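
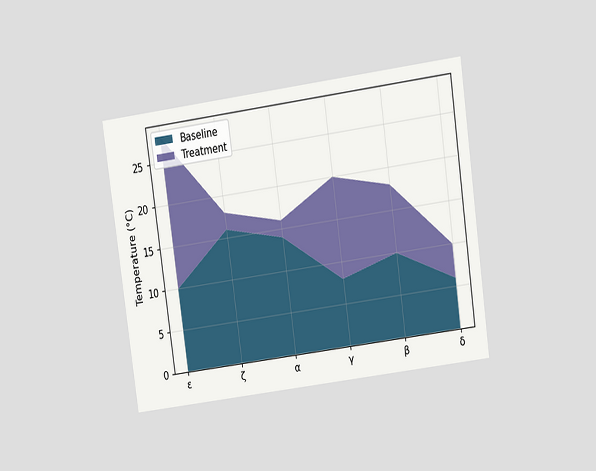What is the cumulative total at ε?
28°C

The chart is tilted about 8° counter-clockwise and viewed at a slight angle. The stacked total at ε reaches 28°C.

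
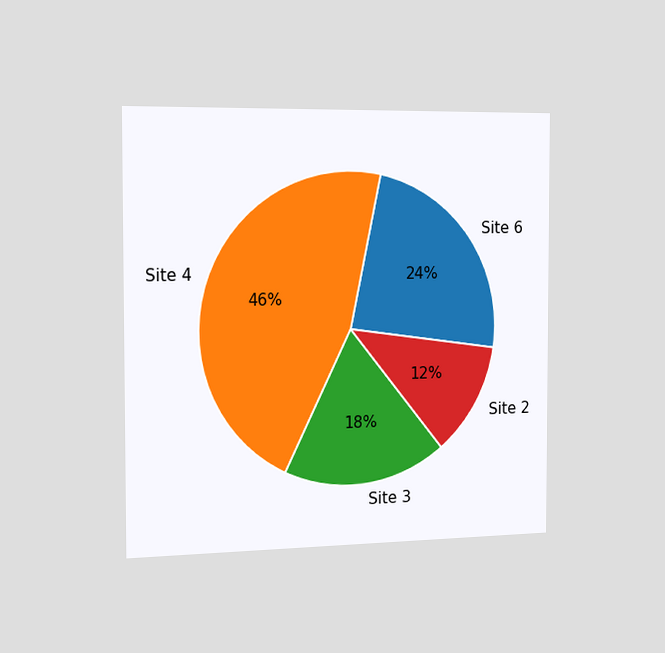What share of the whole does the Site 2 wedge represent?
12%

The chart is viewed slightly from the left. The Site 2 slice takes up 12% of the pie.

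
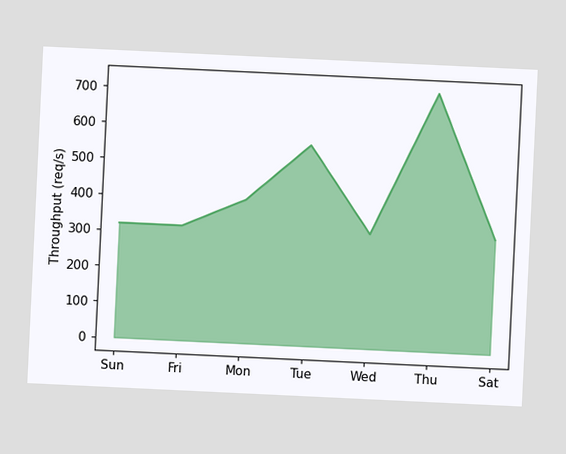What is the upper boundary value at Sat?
320req/s

The chart is tilted about 3° clockwise. At Sat the upper boundary is at 320req/s.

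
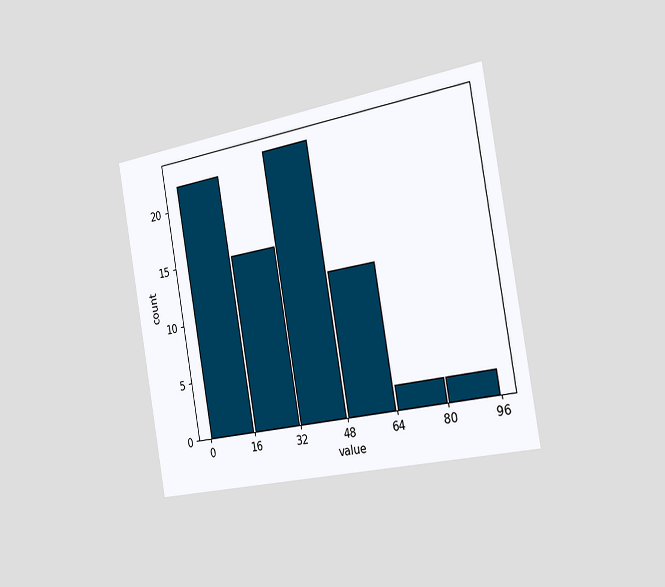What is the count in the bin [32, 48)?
23

The chart is tilted about 10° counter-clockwise and viewed slightly from the right. The [32, 48) bin has height 23.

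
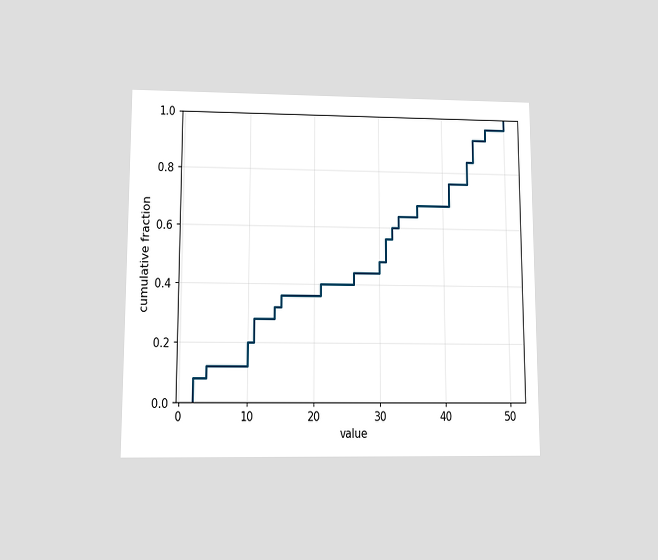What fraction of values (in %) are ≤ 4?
12%

The chart is viewed at a slight angle. At x=4 the ECDF step is at 12%.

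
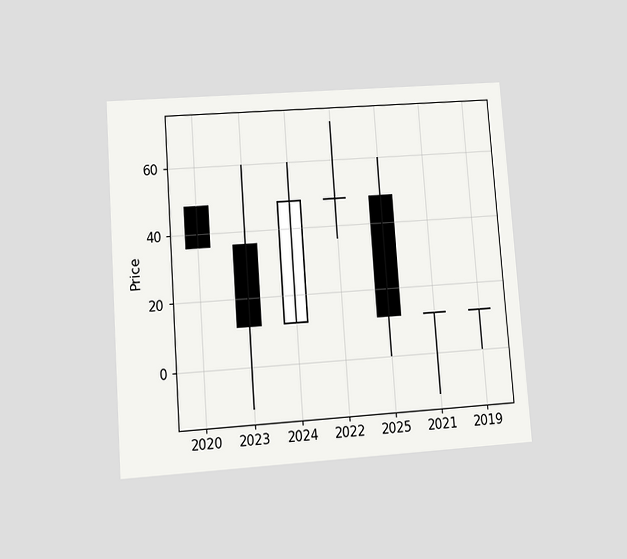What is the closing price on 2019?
The chart is tilted about 4° counter-clockwise and viewed at a slight angle. The 2019 candle closes at 12.

12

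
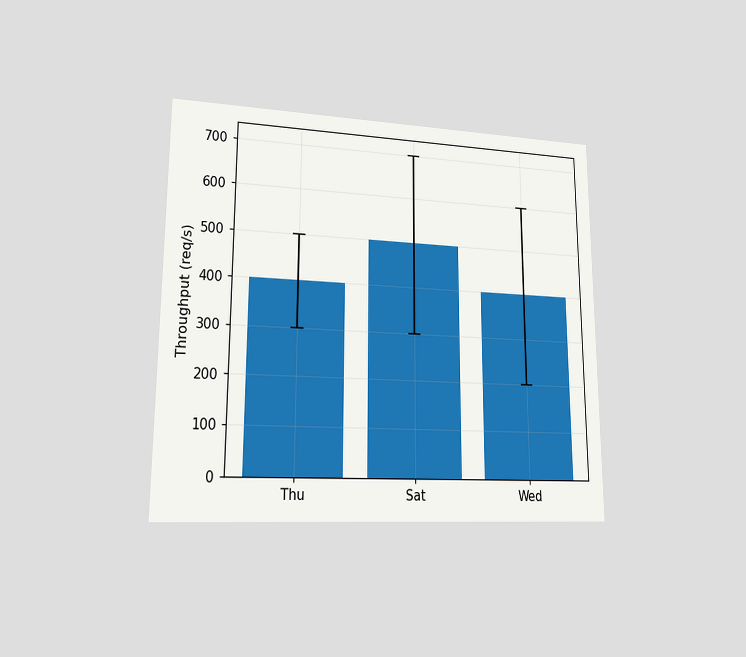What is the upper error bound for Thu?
500req/s

The chart is viewed at a slight angle. The Thu bar's upper whisker reaches 500req/s.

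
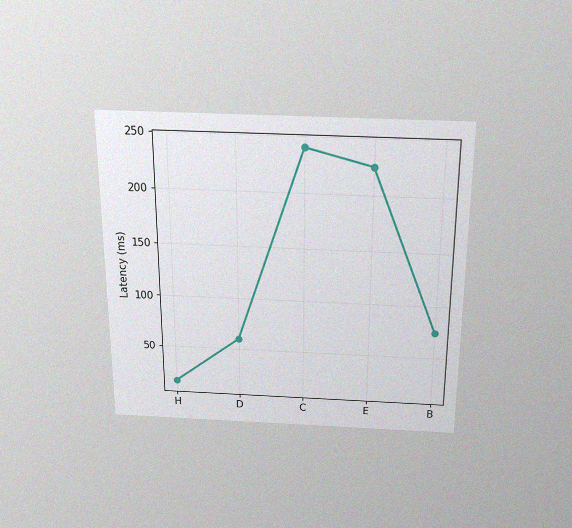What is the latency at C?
240ms

The chart is viewed slightly from above, with some photo noise. At C, the line is at 240ms.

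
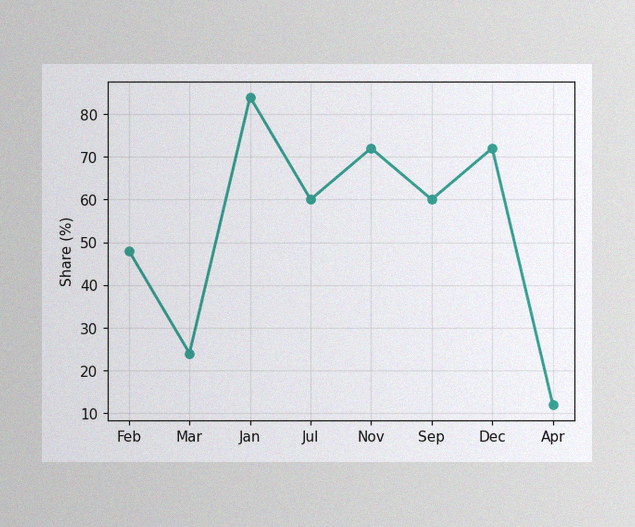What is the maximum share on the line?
84%

The image has some photo noise and uneven lighting. The highest point is at Jan, and reading across to the y-axis gives 84%.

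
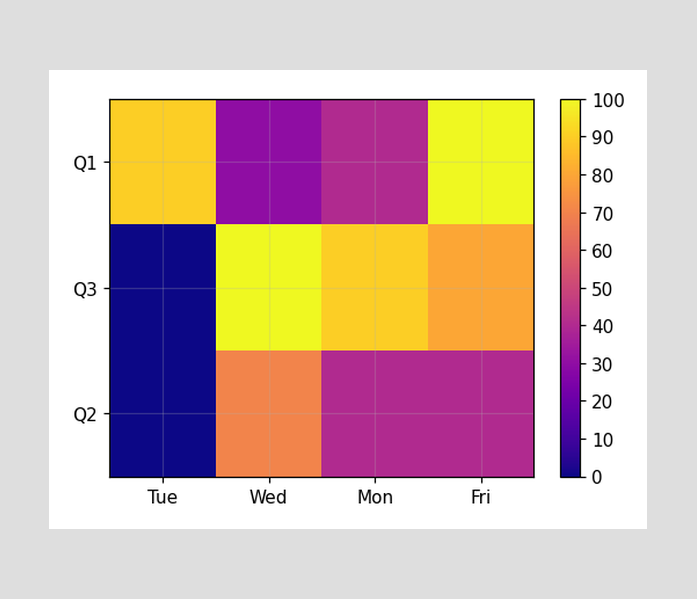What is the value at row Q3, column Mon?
90

Matching cell (Q3, Mon) against the colorbar gives 90.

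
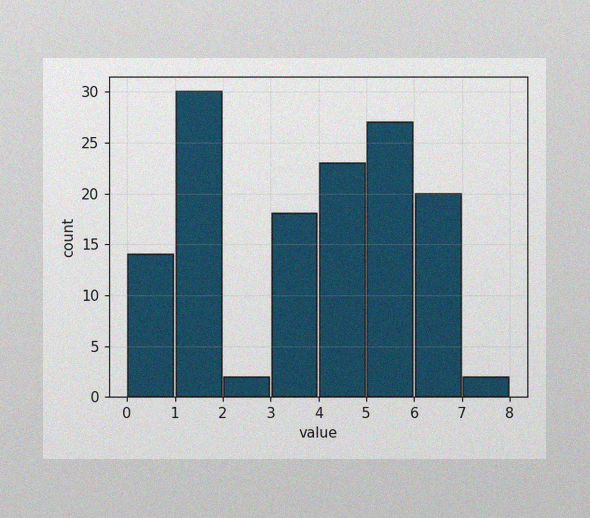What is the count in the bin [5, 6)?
27

The image has some photo noise and uneven lighting. The [5, 6) bin has height 27.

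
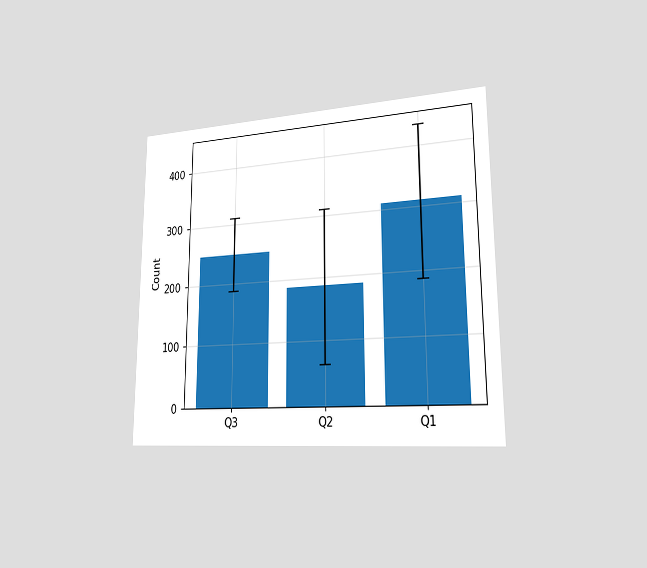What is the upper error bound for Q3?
310

The chart is viewed slightly from the right. The Q3 bar's upper whisker reaches 310.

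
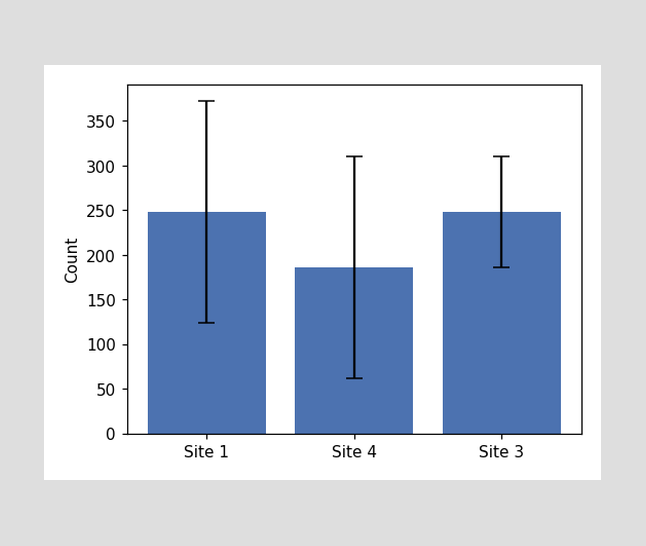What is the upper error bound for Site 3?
310

The Site 3 bar's upper whisker reaches 310.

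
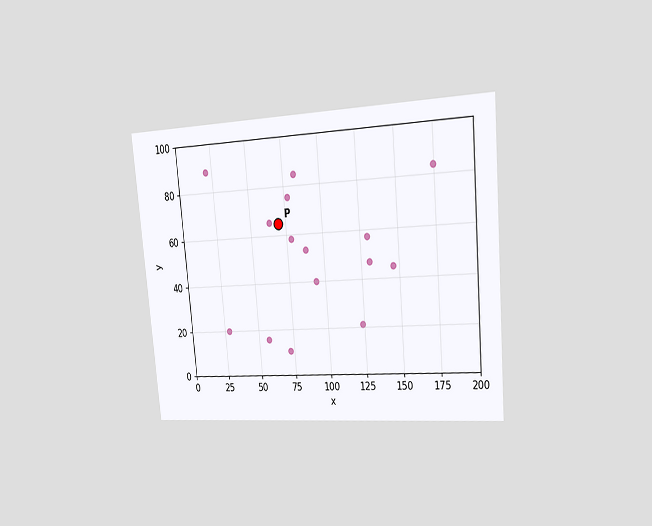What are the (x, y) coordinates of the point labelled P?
The chart is tilted about 5° counter-clockwise and viewed slightly from the right. Following the gridlines from P to each axis, P sits at (70, 65).

(70, 65)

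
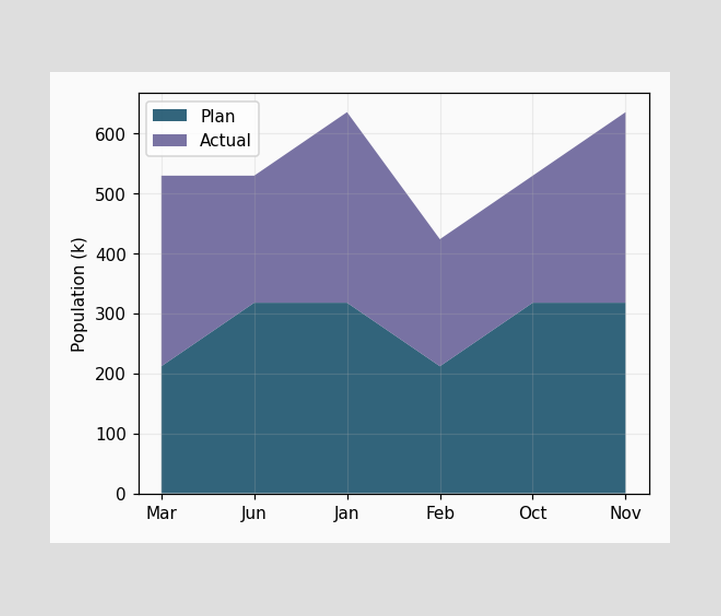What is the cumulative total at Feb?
The stacked total at Feb reaches 424k.

424k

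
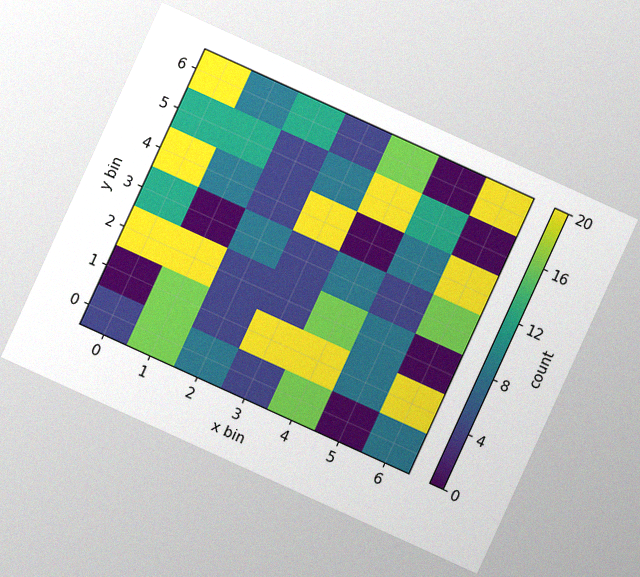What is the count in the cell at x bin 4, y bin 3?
The chart is tilted about 24° clockwise, with some photo noise. Matching the cell (4, 3) against the colorbar gives 8.

8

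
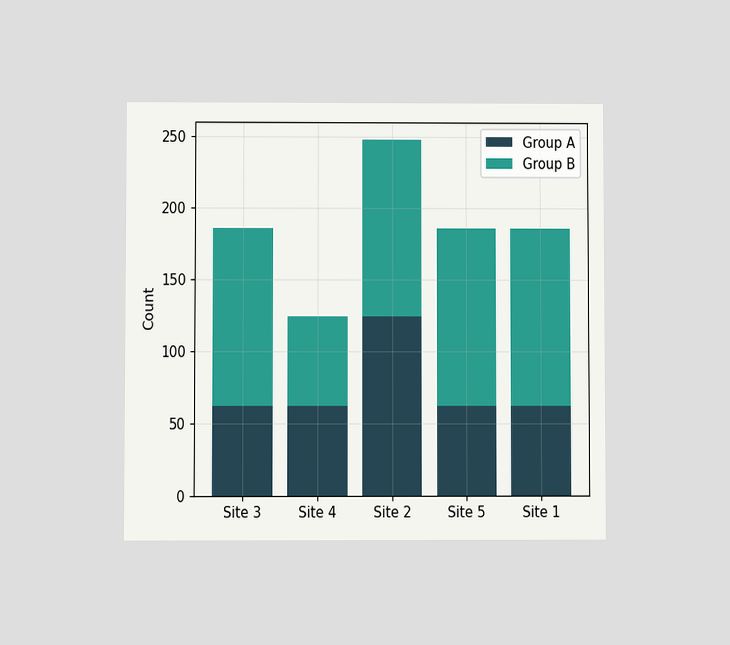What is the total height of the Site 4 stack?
124

The chart is viewed at a slight angle. The Site 4 stack's top reaches 124 on the y-axis.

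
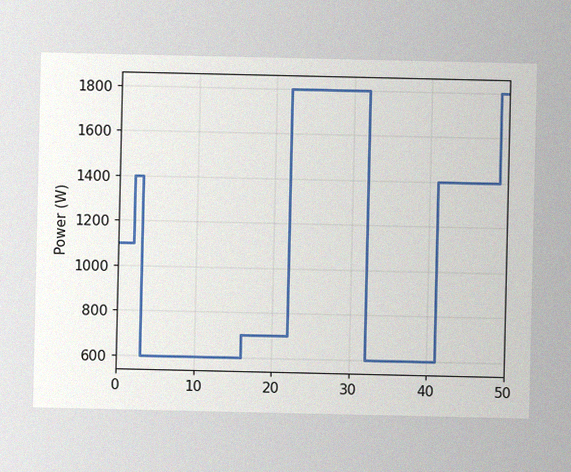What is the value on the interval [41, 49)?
1400W

The image has some photo noise and uneven lighting. On [41, 49) the step sits at 1400W.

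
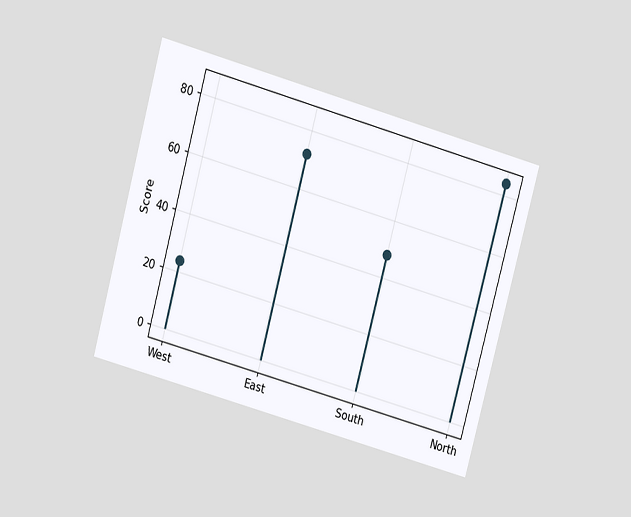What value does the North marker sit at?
The chart is tilted about 15° clockwise and viewed slightly from above. The North marker sits at 84.

84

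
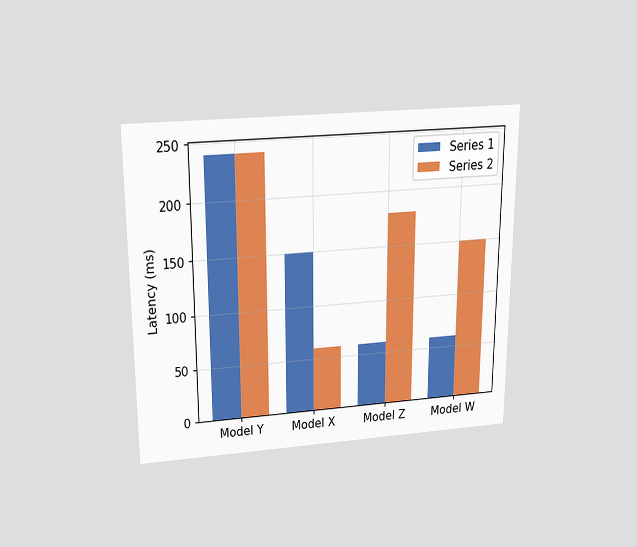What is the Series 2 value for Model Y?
The chart is viewed slightly from above. The Series 2 bar at Model Y reaches 240ms on the y-axis.

240ms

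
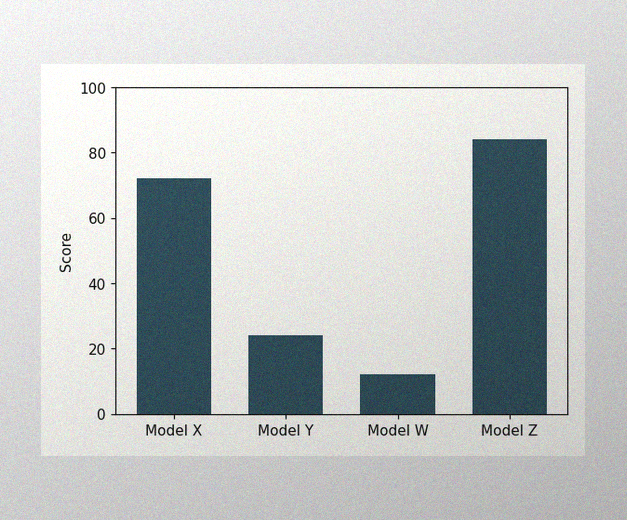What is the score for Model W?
The image has some photo noise and uneven lighting. Reading along the chart's y-axis, the Model W bar reaches 12.

12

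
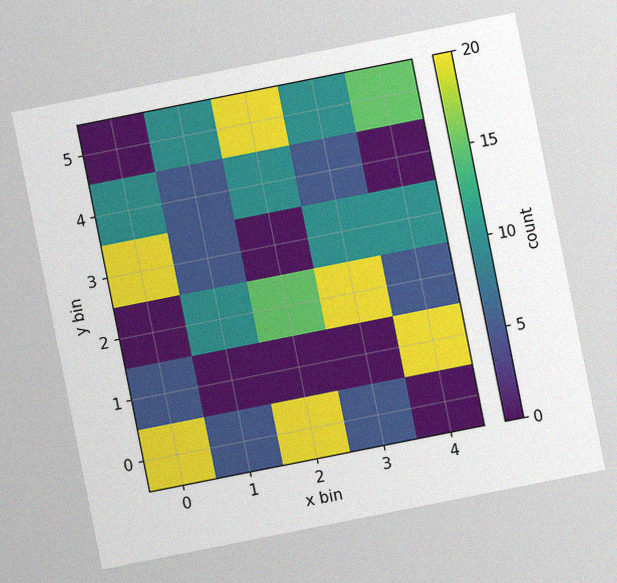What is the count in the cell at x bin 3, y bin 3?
10

The chart is tilted about 11° counter-clockwise, with some photo noise. Matching the cell (3, 3) against the colorbar gives 10.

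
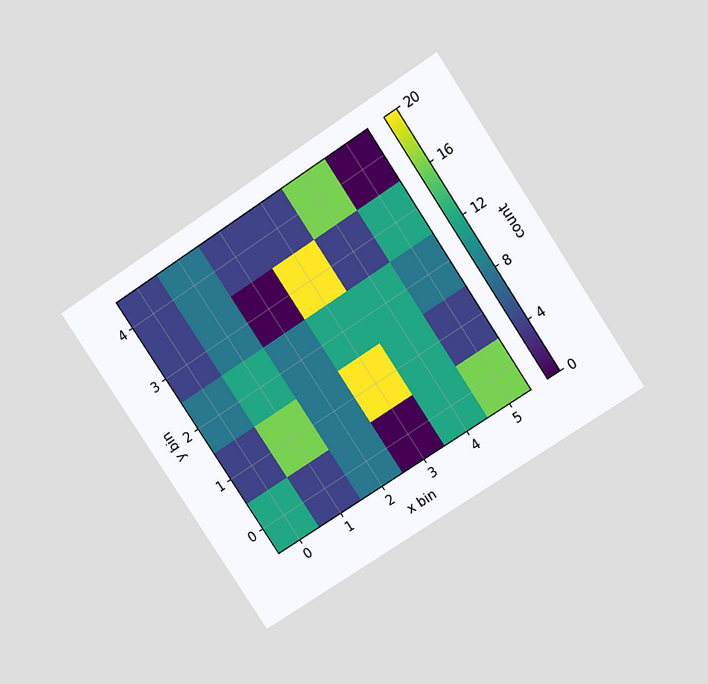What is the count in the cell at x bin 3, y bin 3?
The chart is tilted about 33° counter-clockwise and viewed slightly from above. Matching the cell (3, 3) against the colorbar gives 20.

20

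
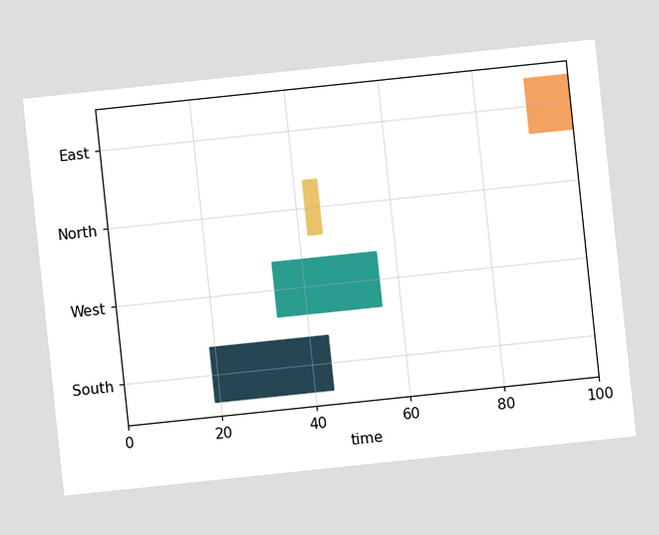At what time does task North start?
42

The chart is tilted about 6° counter-clockwise. The North bar begins at t=42.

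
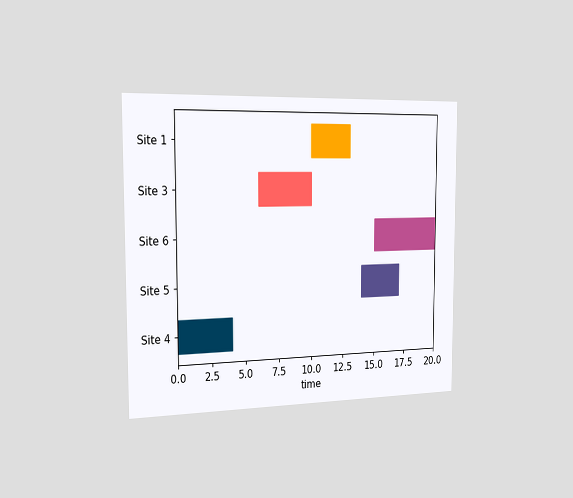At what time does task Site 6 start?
15

The chart is viewed slightly from the left. The Site 6 bar begins at t=15.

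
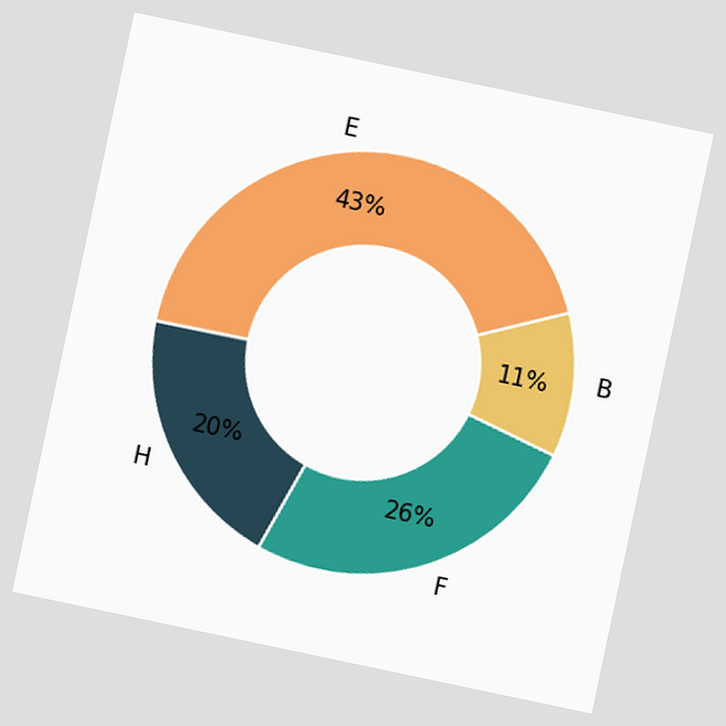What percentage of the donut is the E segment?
The chart is tilted about 12° clockwise. The E segment takes up 43% of the ring.

43%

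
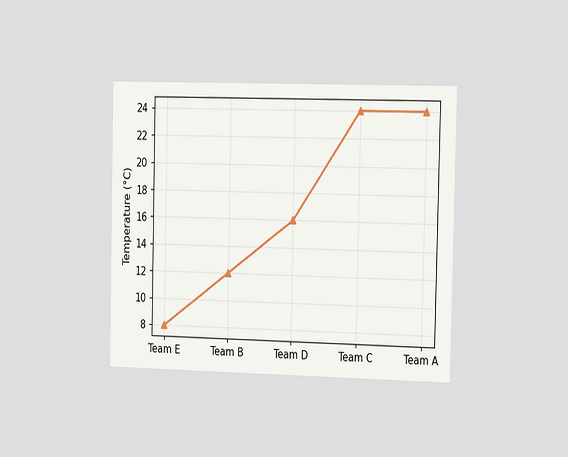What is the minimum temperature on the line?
The chart is viewed slightly from the right. The lowest point is at Team E, and reading across to the y-axis gives 8°C.

8°C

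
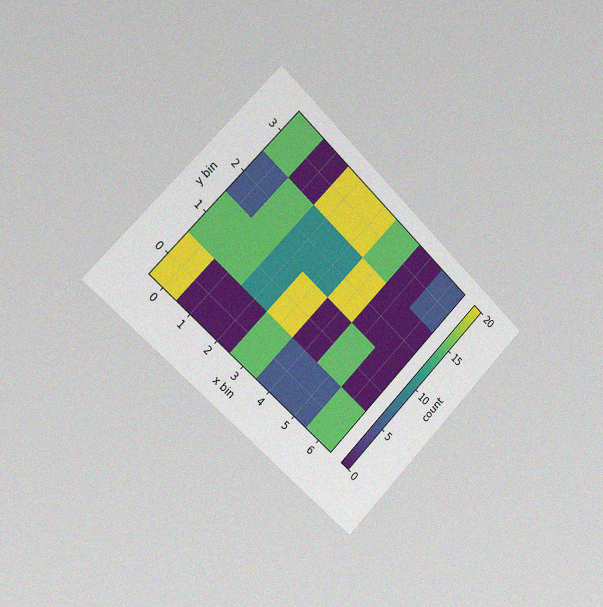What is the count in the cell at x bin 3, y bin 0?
The chart is tilted about 45° clockwise and viewed slightly from the left, with some photo noise. Matching the cell (3, 0) against the colorbar gives 15.

15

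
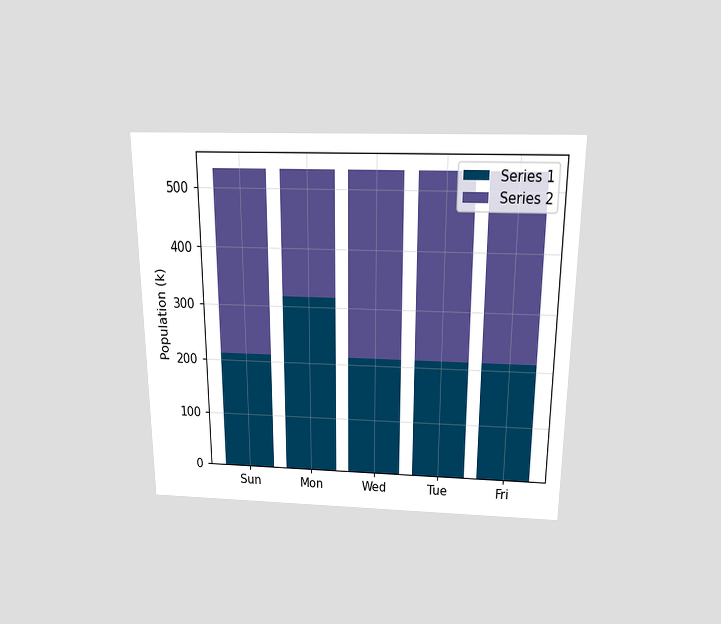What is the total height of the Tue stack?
The chart is viewed slightly from above. The Tue stack's top reaches 530k on the y-axis.

530k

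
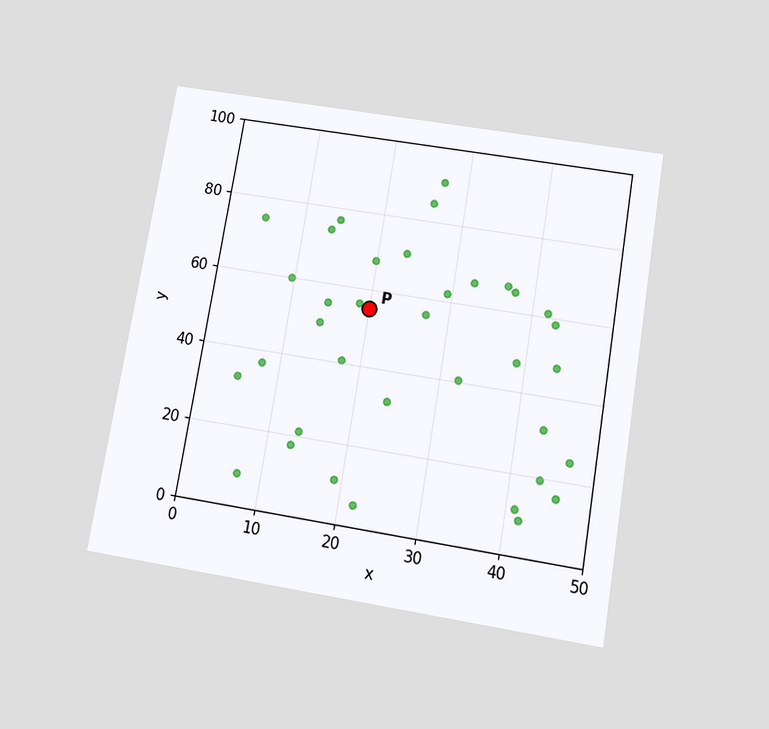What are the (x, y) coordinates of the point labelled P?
(20, 55)

The chart is tilted about 9° clockwise and viewed slightly from below. Following the gridlines from P to each axis, P sits at (20, 55).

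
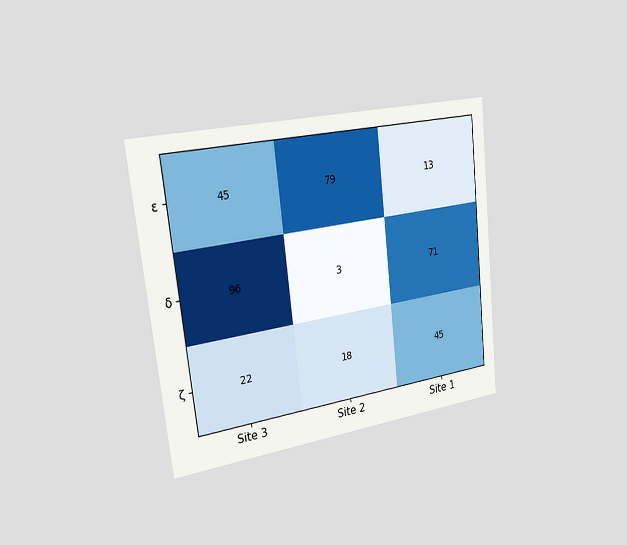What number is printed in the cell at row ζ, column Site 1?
The chart is tilted about 6° counter-clockwise and viewed slightly from the left. The (ζ, Site 1) cell reads 45.

45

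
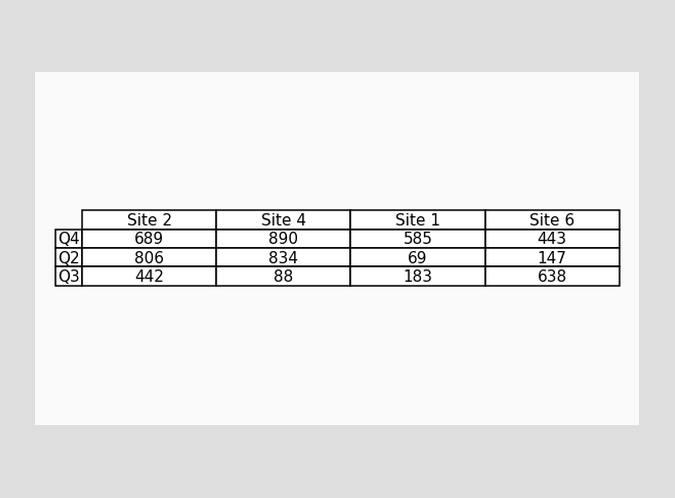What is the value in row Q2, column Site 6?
The (Q2, Site 6) cell reads 147.

147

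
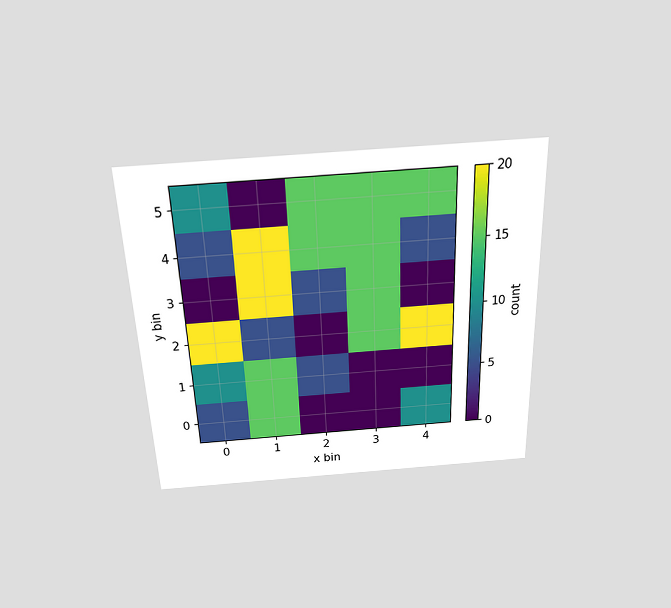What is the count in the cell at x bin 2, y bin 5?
The chart is tilted about 2° counter-clockwise and viewed slightly from above. Matching the cell (2, 5) against the colorbar gives 15.

15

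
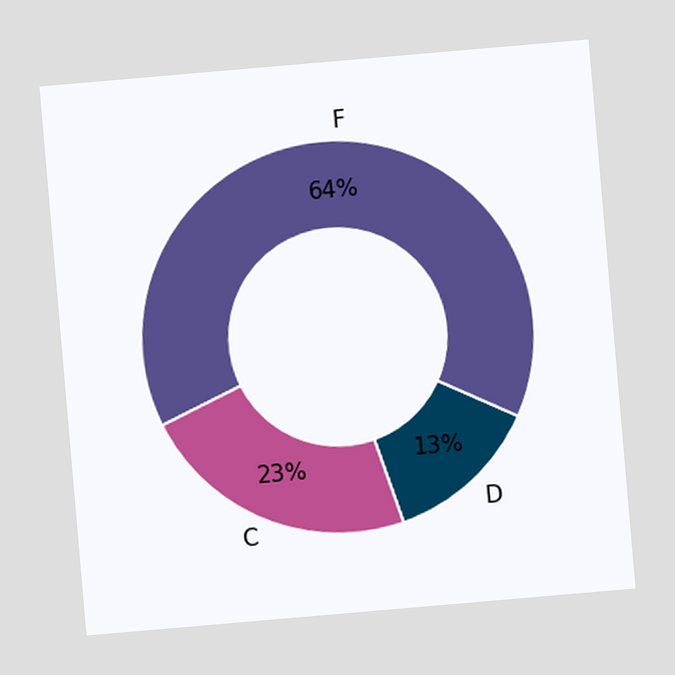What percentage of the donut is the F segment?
64%

The chart is tilted about 5° counter-clockwise. The F segment takes up 64% of the ring.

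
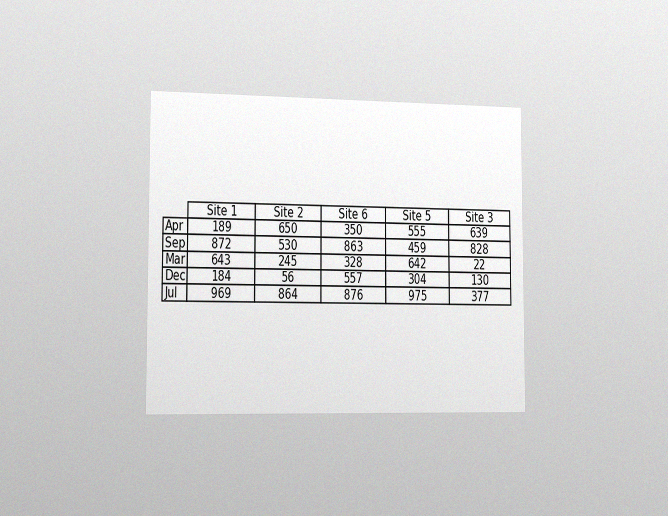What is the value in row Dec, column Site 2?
The chart is viewed slightly from the left, with some photo noise. The (Dec, Site 2) cell reads 56.

56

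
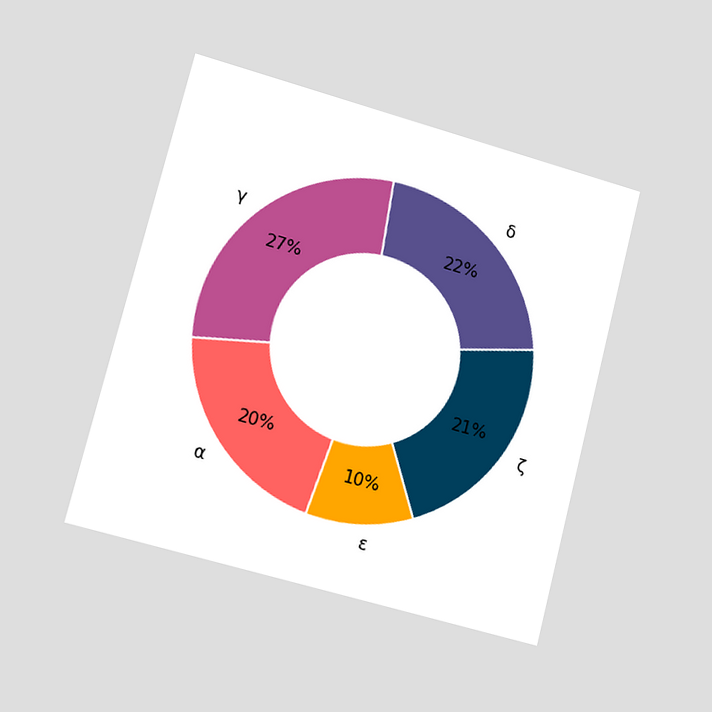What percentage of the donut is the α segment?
20%

The chart is tilted about 14° clockwise and viewed slightly from the left. The α segment takes up 20% of the ring.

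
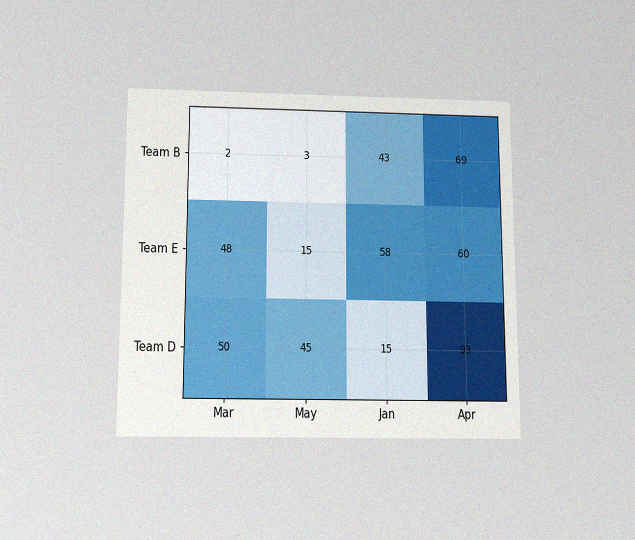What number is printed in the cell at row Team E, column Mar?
48

The chart is viewed slightly from below, with some photo noise. The (Team E, Mar) cell reads 48.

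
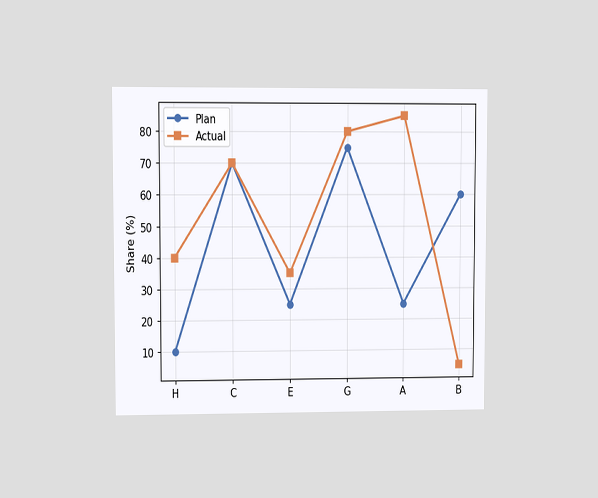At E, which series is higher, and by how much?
Actual, by 10%

The chart is viewed at a slight angle. At E, Actual sits above the other line by 10%.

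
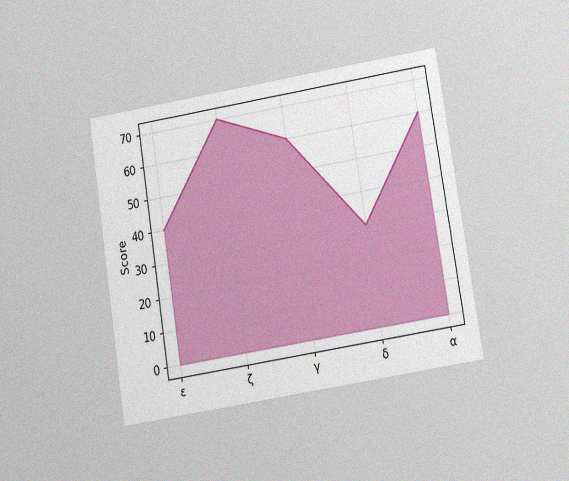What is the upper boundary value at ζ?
70

The chart is tilted about 9° counter-clockwise and viewed at a slight angle, with some photo noise. At ζ the upper boundary is at 70.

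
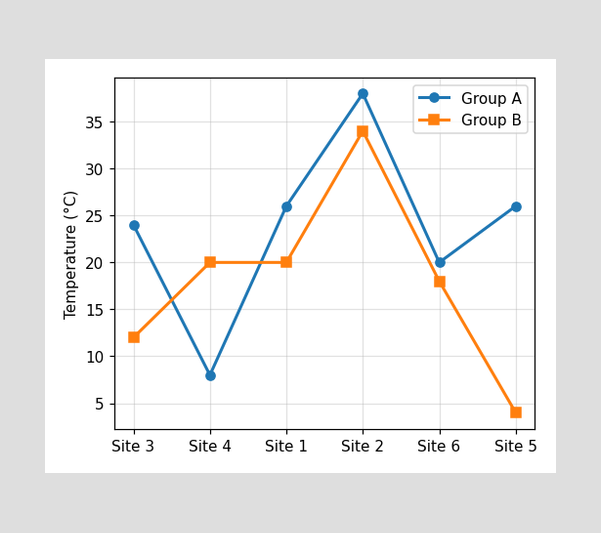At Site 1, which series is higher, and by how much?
At Site 1, Group A sits above the other line by 6°C.

Group A, by 6°C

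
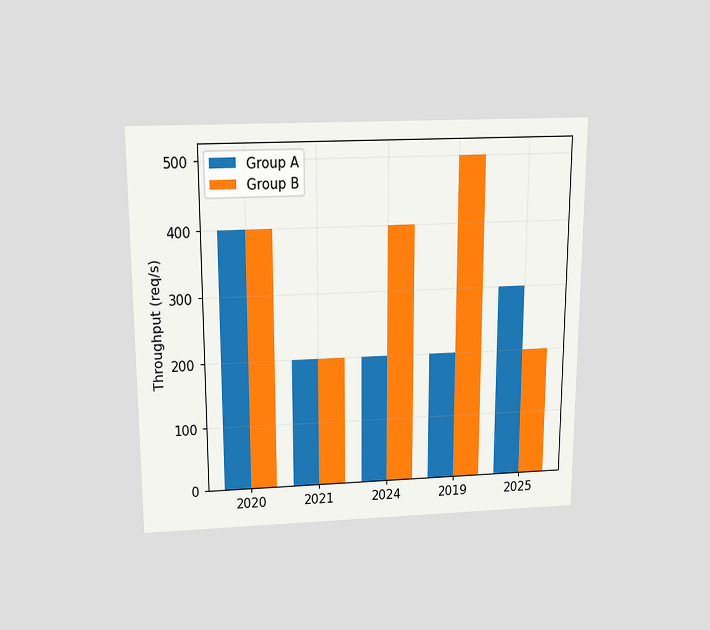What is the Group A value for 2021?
The chart is viewed slightly from above. The Group A bar at 2021 reaches 200req/s on the y-axis.

200req/s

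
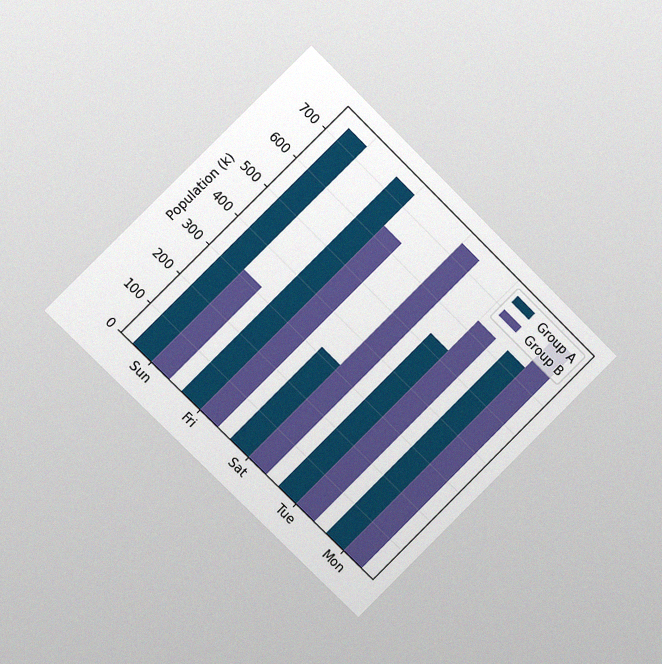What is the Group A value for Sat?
The chart is tilted about 45° clockwise and viewed at a slight angle, with some photo noise. The Group A bar at Sat reaches 318k on the y-axis.

318k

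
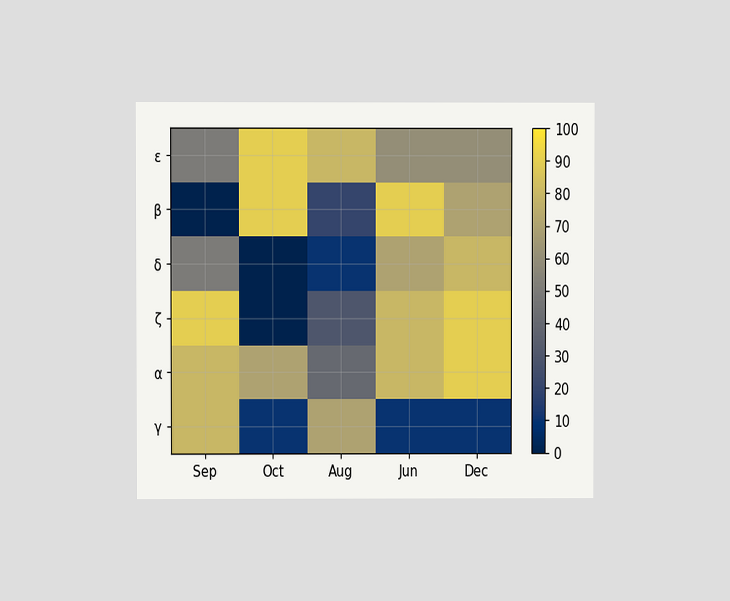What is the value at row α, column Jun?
80

The chart is viewed at a slight angle. Matching cell (α, Jun) against the colorbar gives 80.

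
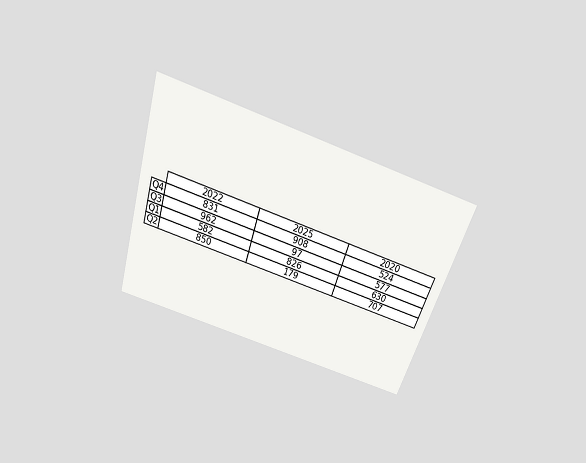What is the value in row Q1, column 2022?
The chart is tilted about 18° clockwise and viewed slightly from above. The (Q1, 2022) cell reads 582.

582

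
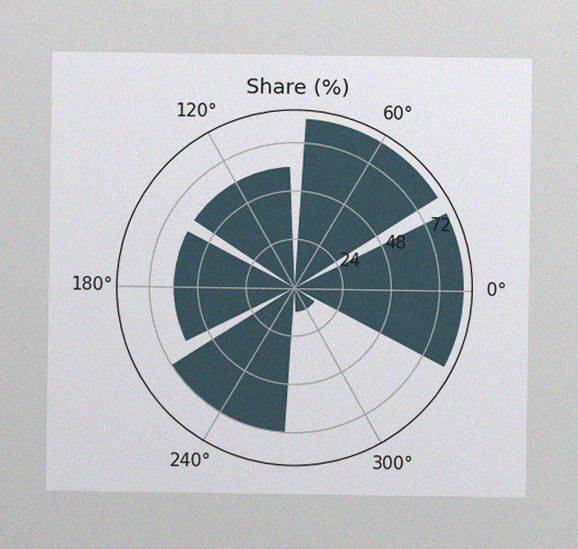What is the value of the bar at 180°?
The image has some photo noise and uneven lighting. The bar at 180° reaches 60% on the radial axis.

60%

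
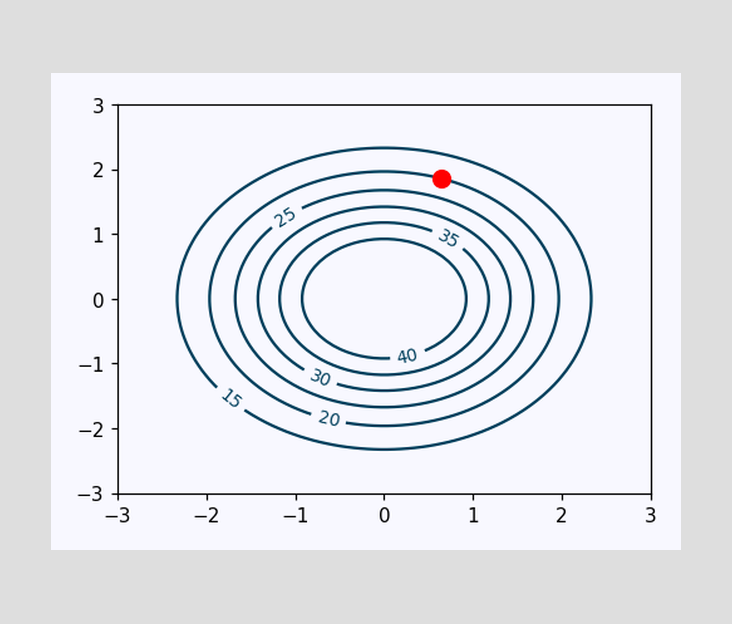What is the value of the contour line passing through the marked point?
The marked point sits on the contour labelled 20.

20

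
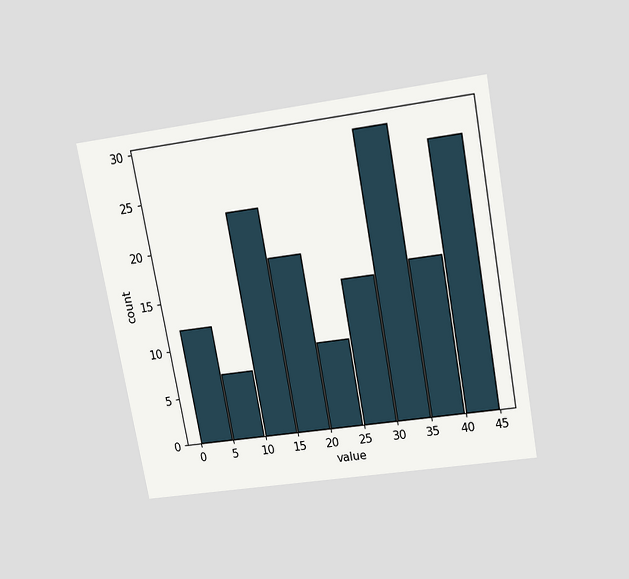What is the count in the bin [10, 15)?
The chart is tilted about 10° counter-clockwise and viewed slightly from above. The [10, 15) bin has height 23.

23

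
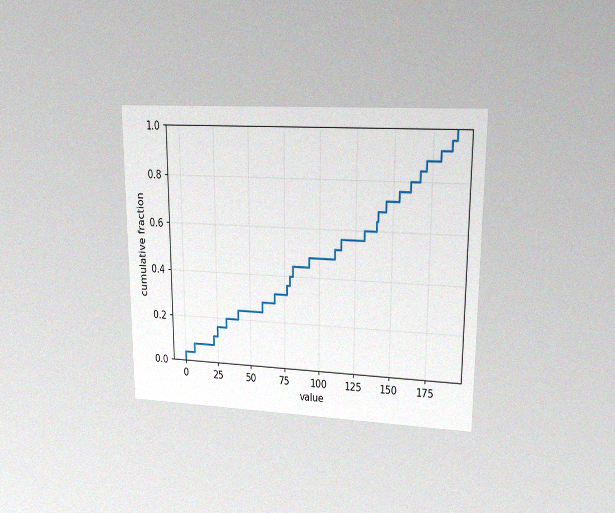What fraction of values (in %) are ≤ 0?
The chart is viewed at a slight angle, with some photo noise. At x=0 the ECDF step is at 4%.

4%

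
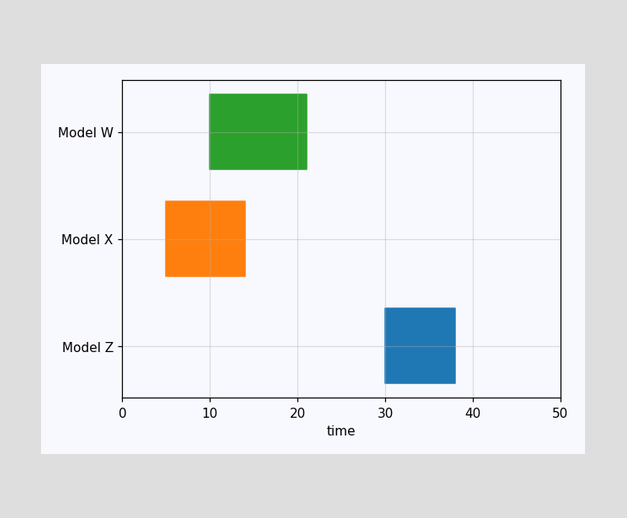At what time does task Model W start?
The Model W bar begins at t=10.

10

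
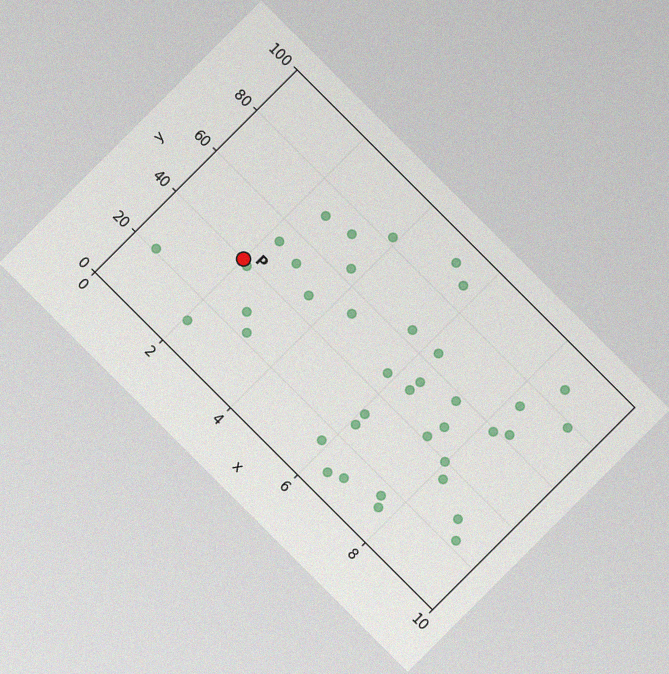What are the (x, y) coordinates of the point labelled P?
(2, 40)

The chart is tilted about 45° clockwise, with some photo noise. Following the gridlines from P to each axis, P sits at (2, 40).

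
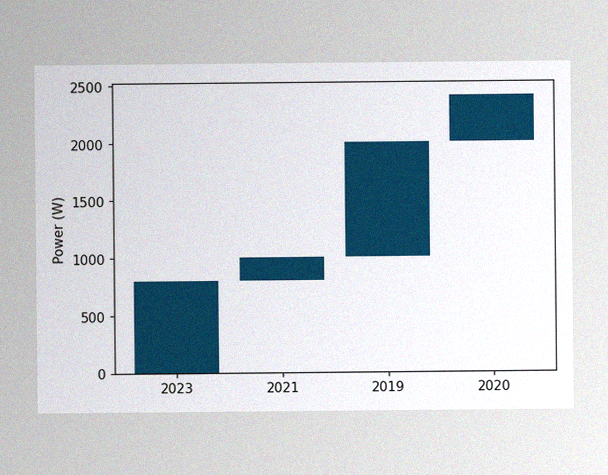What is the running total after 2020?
The image has some photo noise and uneven lighting. After 2020 the running total reaches 2400W.

2400W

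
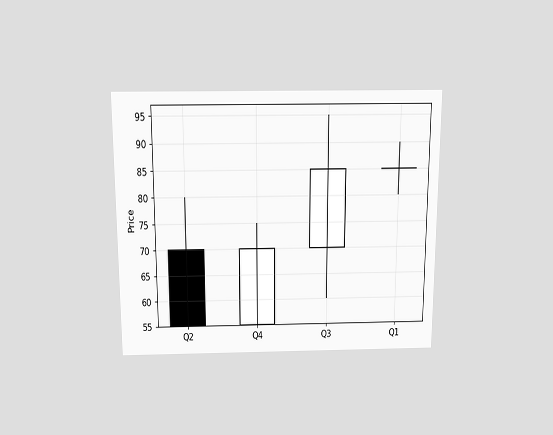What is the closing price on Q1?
85

The chart is viewed slightly from above. The Q1 candle closes at 85.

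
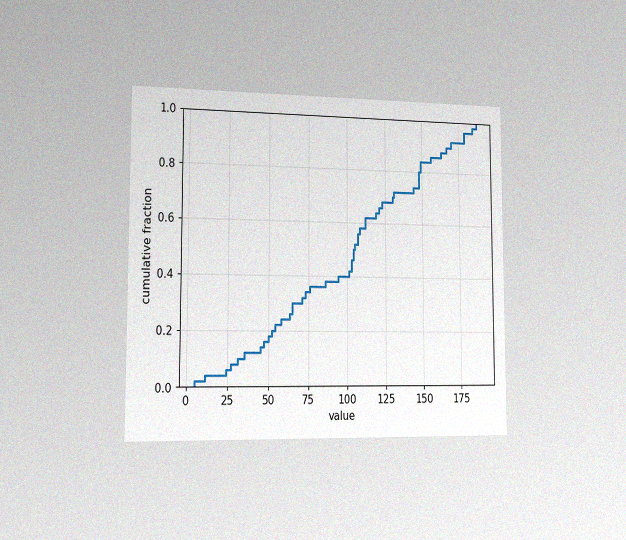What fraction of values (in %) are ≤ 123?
The chart is viewed slightly from the left, with some photo noise. At x=123 the ECDF step is at 68%.

68%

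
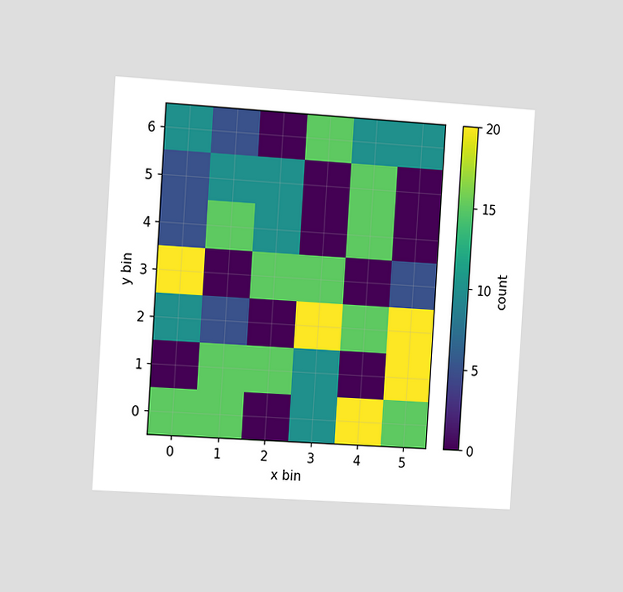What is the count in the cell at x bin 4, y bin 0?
20

The chart is tilted about 4° clockwise and viewed slightly from the left. Matching the cell (4, 0) against the colorbar gives 20.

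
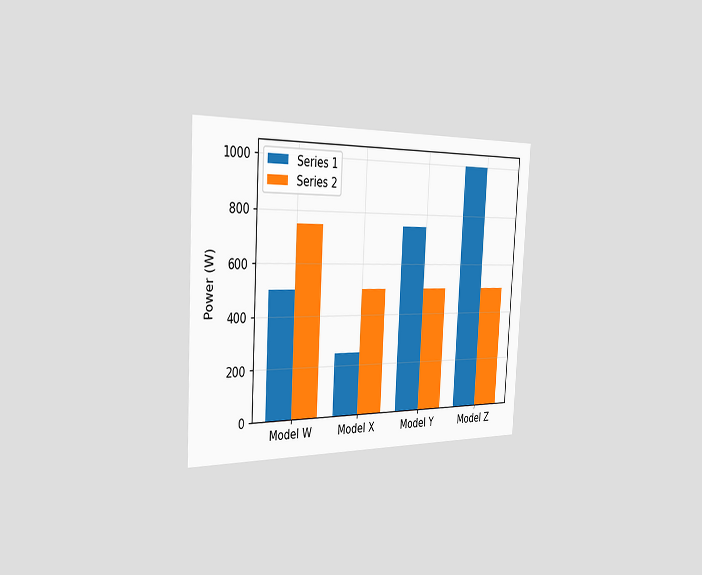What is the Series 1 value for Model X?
250W

The chart is tilted about 3° clockwise and viewed slightly from the left. The Series 1 bar at Model X reaches 250W on the y-axis.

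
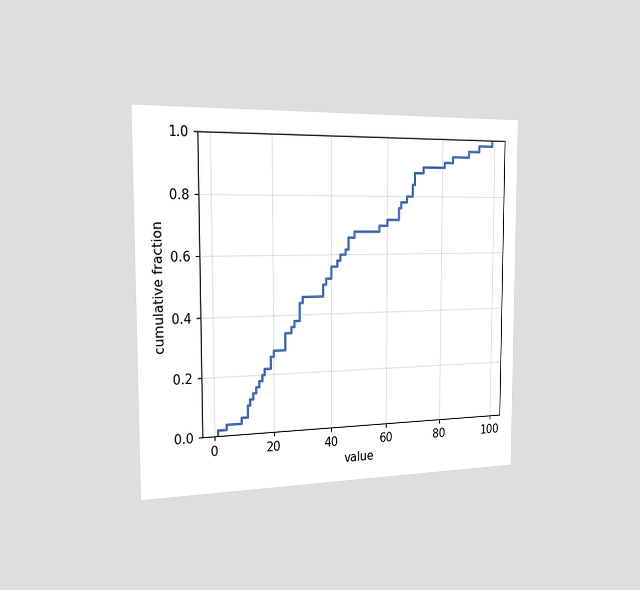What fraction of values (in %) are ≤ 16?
20%

The chart is viewed slightly from the left. At x=16 the ECDF step is at 20%.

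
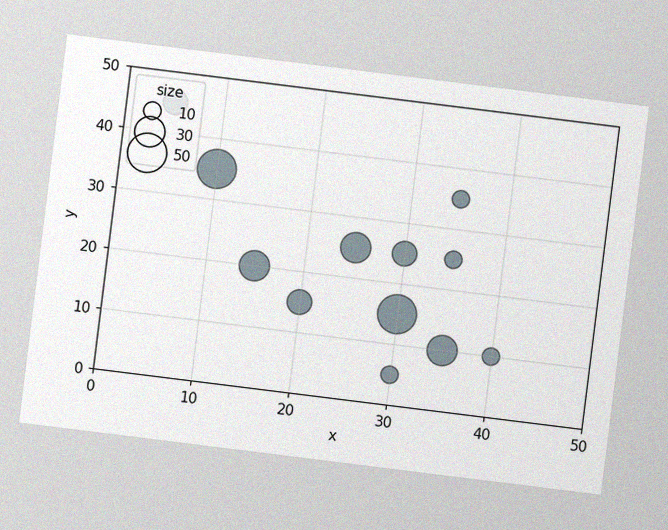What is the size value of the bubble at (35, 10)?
30

The chart is tilted about 7° clockwise, with some photo noise. Matching the bubble at (35, 10) against the size legend gives 30.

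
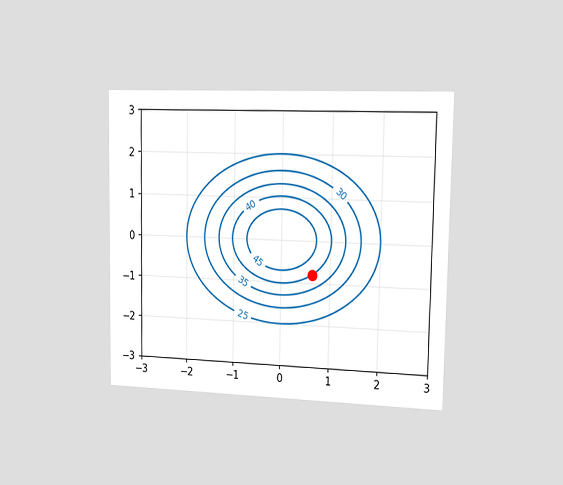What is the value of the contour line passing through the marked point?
The chart is viewed slightly from the right. The marked point sits on the contour labelled 40.

40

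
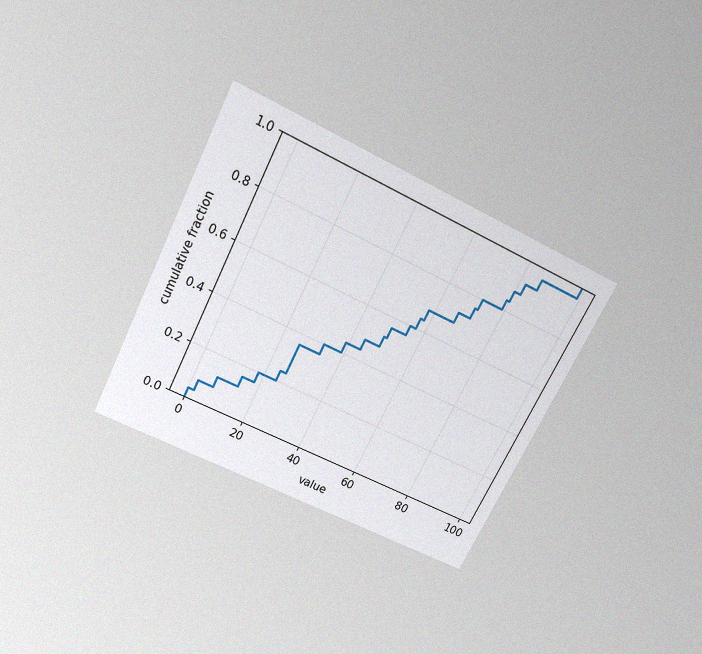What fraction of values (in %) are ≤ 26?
36%

The chart is tilted about 27° clockwise and viewed slightly from above, with some photo noise. At x=26 the ECDF step is at 36%.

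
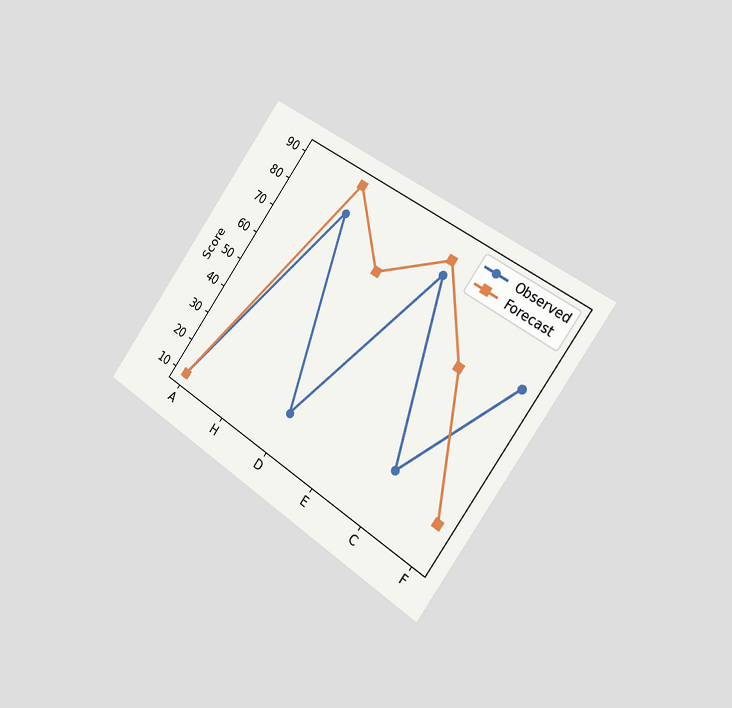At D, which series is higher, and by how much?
The chart is tilted about 35° clockwise and viewed slightly from the right. At D, Forecast sits above the other line by 50.

Forecast, by 50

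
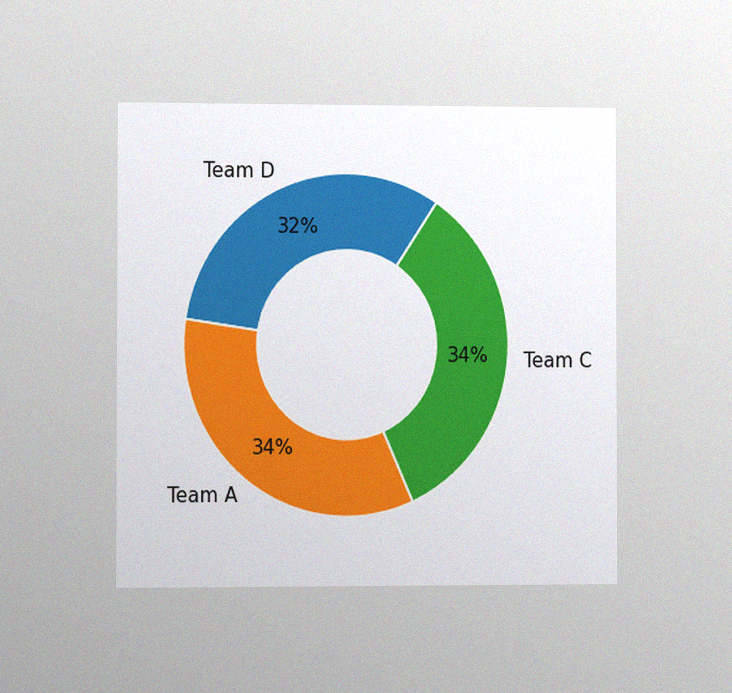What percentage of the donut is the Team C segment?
34%

The chart is viewed slightly from the left, with some photo noise. The Team C segment takes up 34% of the ring.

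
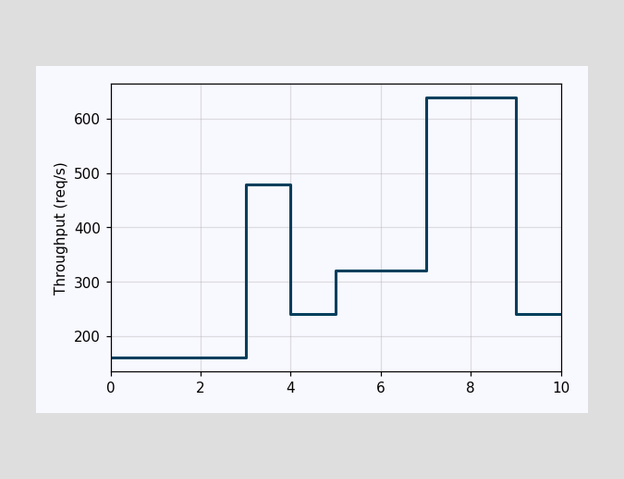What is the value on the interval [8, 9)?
On [8, 9) the step sits at 640req/s.

640req/s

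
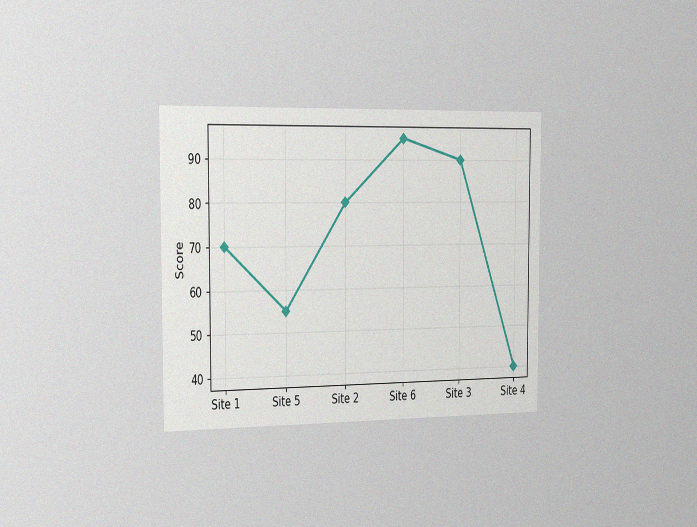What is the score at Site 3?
The chart is viewed slightly from the left, with some photo noise. At Site 3, the line is at 90.

90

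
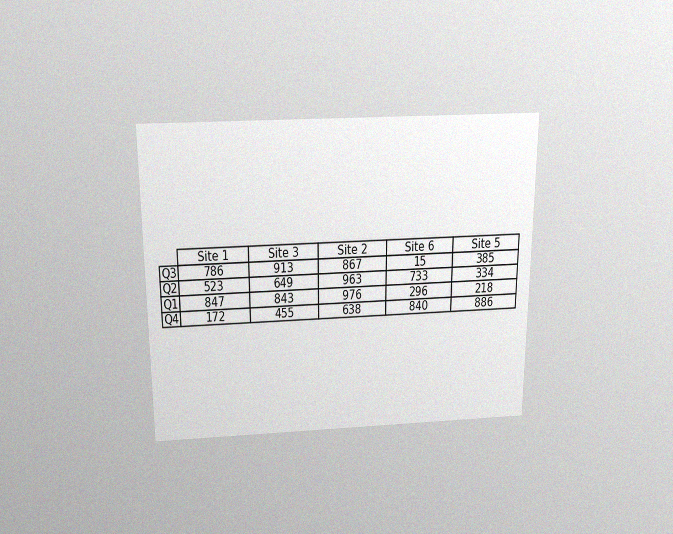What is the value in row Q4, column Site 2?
The chart is viewed slightly from above, with some photo noise. The (Q4, Site 2) cell reads 638.

638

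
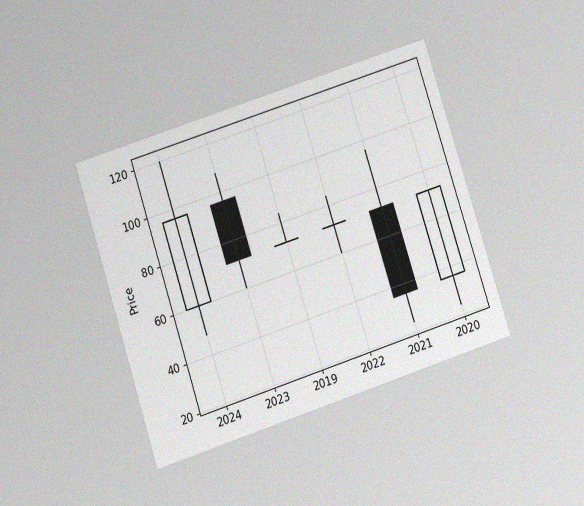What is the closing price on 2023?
The chart is tilted about 18° counter-clockwise and viewed slightly from below, with some photo noise. The 2023 candle closes at 72.

72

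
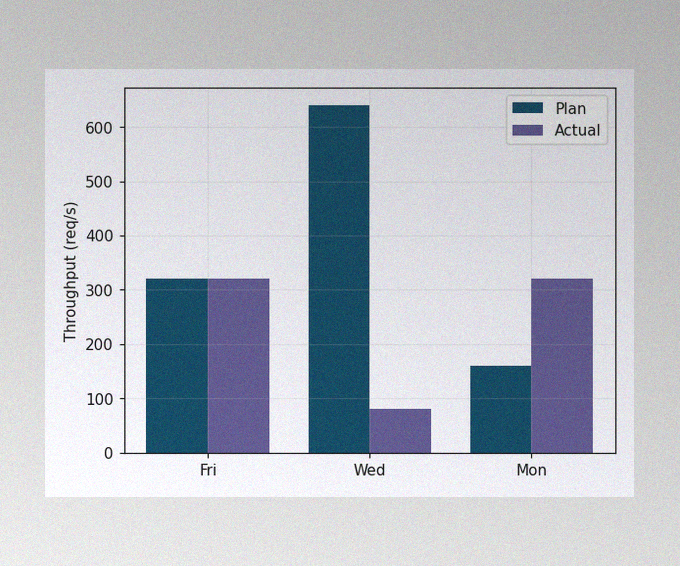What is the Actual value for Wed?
The image has some photo noise and uneven lighting. The Actual bar at Wed reaches 80req/s on the y-axis.

80req/s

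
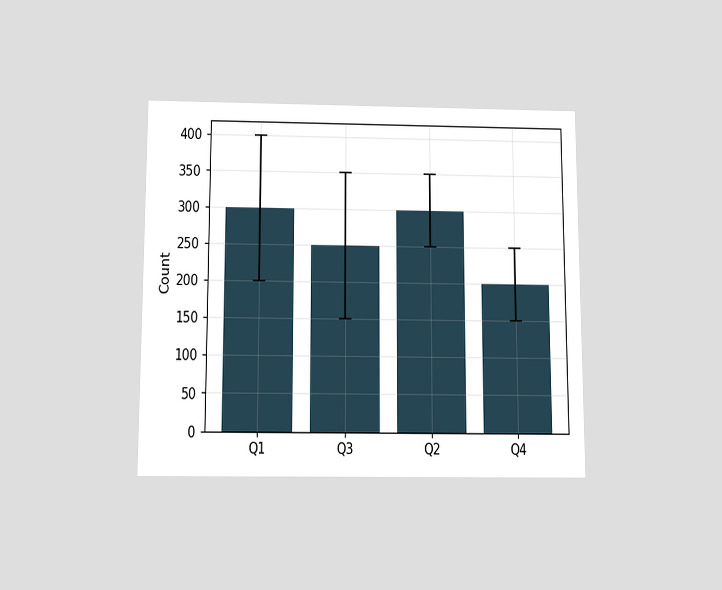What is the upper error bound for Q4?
250

The chart is viewed slightly from below. The Q4 bar's upper whisker reaches 250.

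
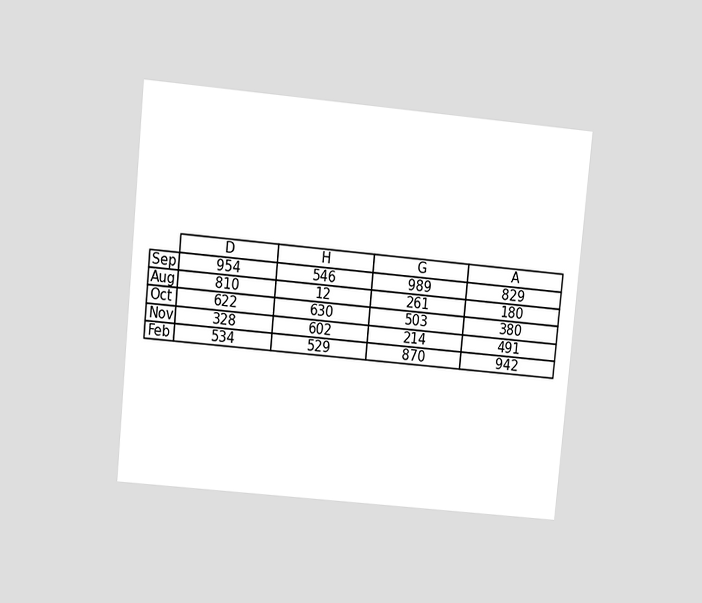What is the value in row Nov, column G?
The chart is tilted about 6° clockwise and viewed at a slight angle. The (Nov, G) cell reads 214.

214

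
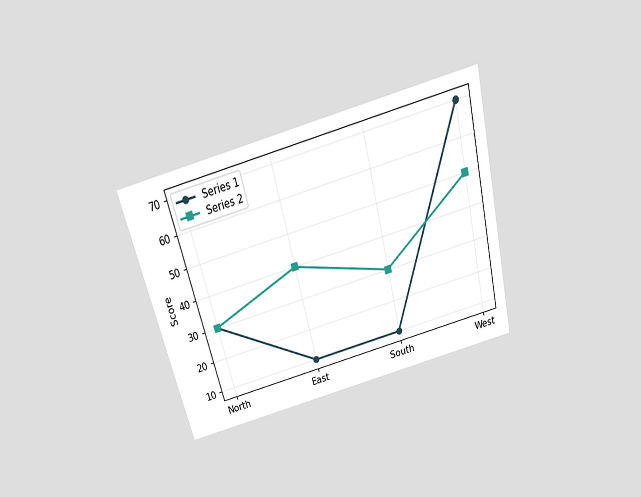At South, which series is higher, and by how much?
The chart is tilted about 14° counter-clockwise and viewed slightly from above. At South, Series 2 sits above the other line by 20.

Series 2, by 20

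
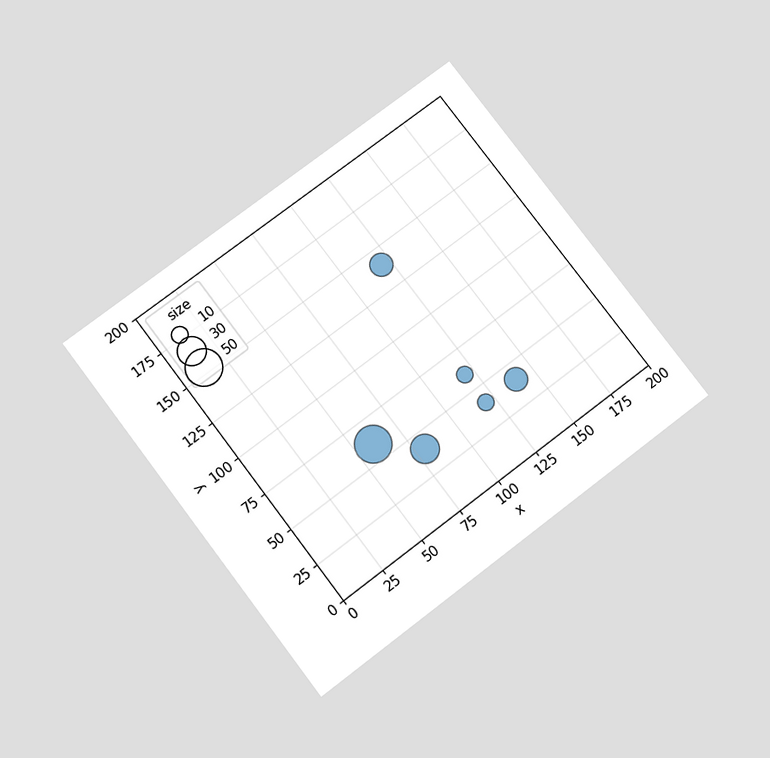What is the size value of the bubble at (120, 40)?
The chart is tilted about 37° counter-clockwise and viewed slightly from below. Matching the bubble at (120, 40) against the size legend gives 10.

10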